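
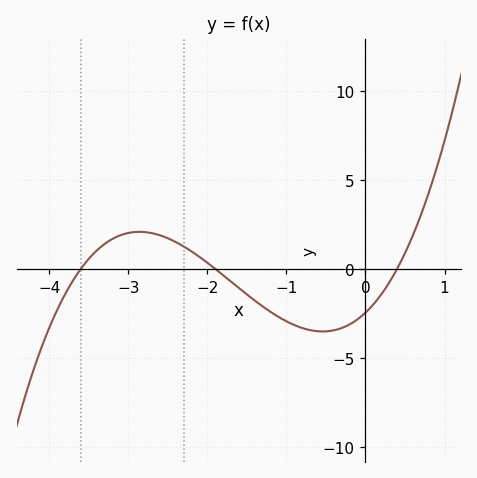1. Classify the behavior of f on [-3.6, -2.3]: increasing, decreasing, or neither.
neither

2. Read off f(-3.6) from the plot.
0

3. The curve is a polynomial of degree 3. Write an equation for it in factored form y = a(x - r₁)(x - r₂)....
y = 0.9(x + 3.6)(x + 1.9)(x - 0.4)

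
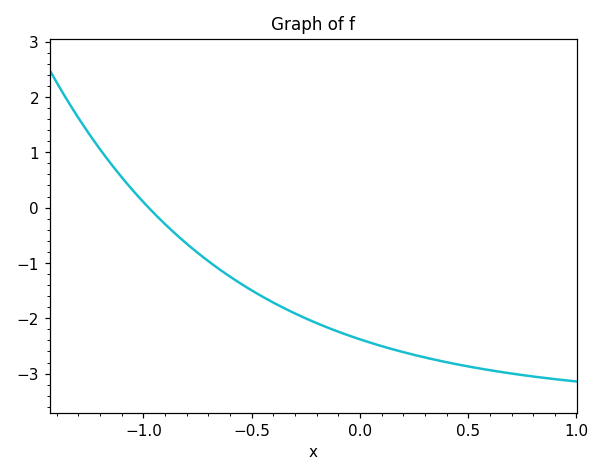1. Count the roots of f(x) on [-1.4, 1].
1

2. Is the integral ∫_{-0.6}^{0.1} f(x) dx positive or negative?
negative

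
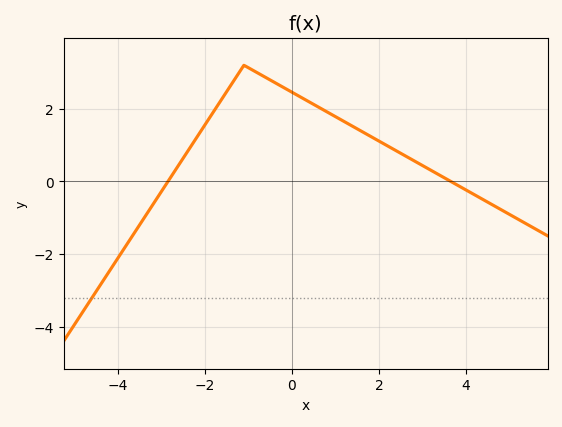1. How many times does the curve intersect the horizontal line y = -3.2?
1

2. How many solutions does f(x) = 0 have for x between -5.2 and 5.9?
2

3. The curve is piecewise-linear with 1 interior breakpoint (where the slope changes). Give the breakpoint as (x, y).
(-1.1, 3.2)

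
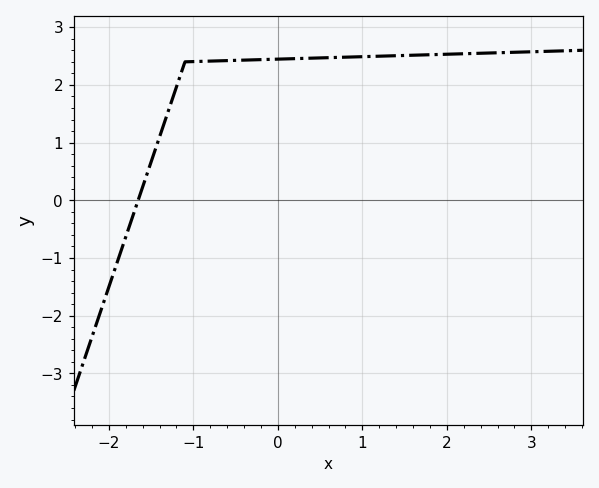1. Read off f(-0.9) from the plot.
2.4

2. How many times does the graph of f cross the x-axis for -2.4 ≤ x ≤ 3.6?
1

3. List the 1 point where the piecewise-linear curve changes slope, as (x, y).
(-1.1, 2.4)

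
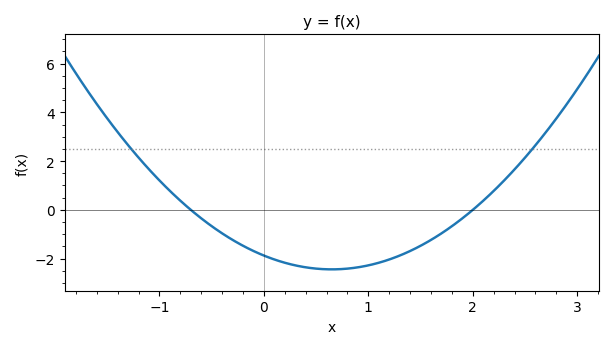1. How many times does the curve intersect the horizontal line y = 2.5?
2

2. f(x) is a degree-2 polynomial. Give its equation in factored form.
y = 1.34(x + 0.7)(x - 2)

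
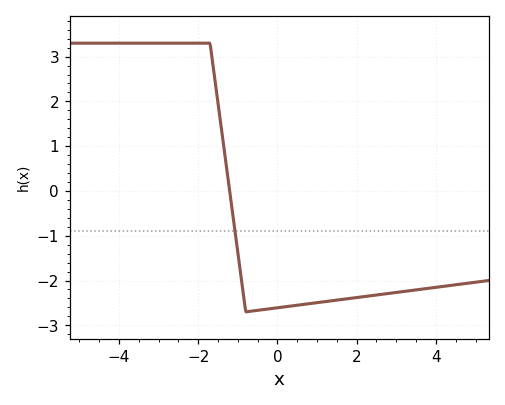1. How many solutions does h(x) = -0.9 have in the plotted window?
1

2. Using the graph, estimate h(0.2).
-2.59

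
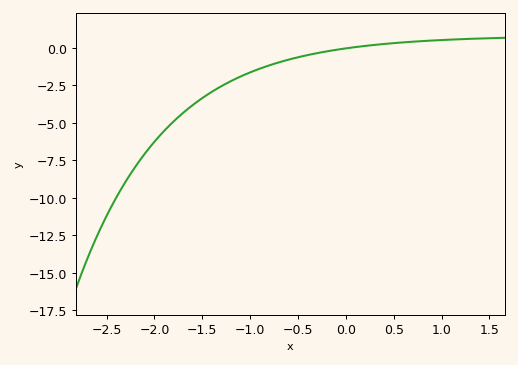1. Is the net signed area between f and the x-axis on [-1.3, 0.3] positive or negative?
negative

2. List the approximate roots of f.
0.034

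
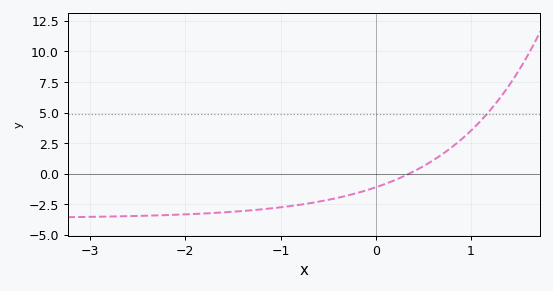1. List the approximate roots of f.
0.352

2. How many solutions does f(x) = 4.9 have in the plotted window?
1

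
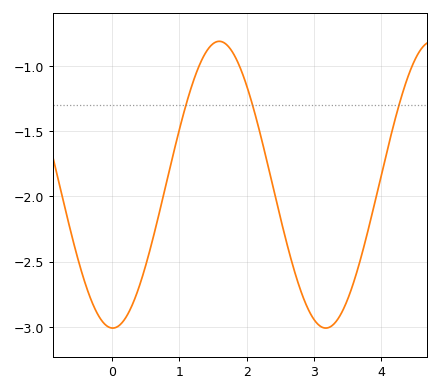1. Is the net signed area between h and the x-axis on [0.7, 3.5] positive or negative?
negative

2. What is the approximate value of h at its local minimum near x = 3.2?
-3.01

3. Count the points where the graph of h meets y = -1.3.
3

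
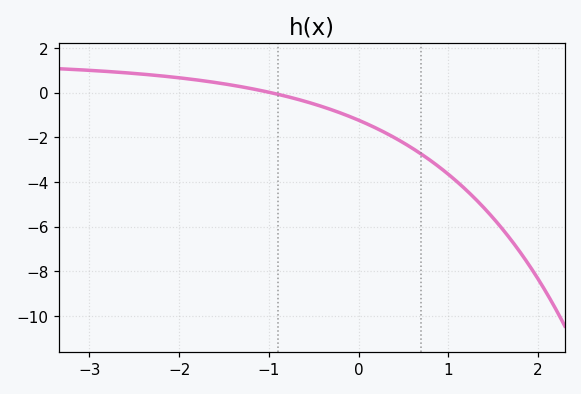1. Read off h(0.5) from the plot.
-2.2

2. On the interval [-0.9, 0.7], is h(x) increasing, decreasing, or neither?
decreasing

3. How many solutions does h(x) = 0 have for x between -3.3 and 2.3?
1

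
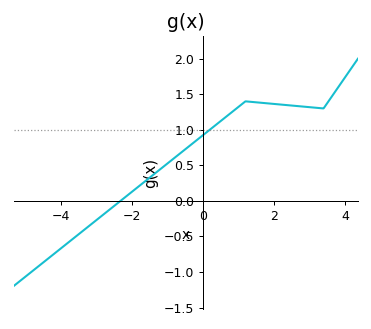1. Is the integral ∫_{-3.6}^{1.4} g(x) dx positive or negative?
positive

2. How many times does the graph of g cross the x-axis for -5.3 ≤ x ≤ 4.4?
1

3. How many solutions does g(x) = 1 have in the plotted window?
1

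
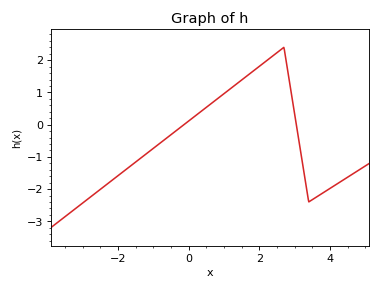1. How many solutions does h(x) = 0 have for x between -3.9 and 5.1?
2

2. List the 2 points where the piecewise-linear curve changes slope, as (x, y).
(2.7, 2.4); (3.4, -2.4)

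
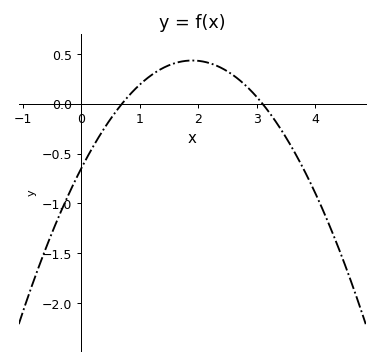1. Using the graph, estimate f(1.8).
0.45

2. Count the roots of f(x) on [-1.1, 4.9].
2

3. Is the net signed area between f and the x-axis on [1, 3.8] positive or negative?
positive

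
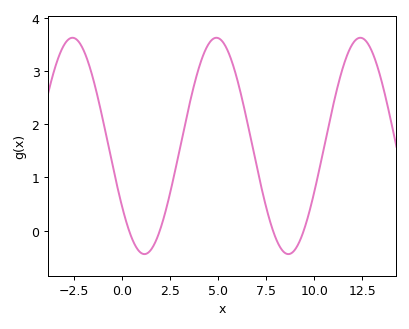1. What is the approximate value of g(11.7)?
3.28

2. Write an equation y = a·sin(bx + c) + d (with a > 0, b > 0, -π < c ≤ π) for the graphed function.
y = 2.03sin(0.84x - 2.56) + 1.59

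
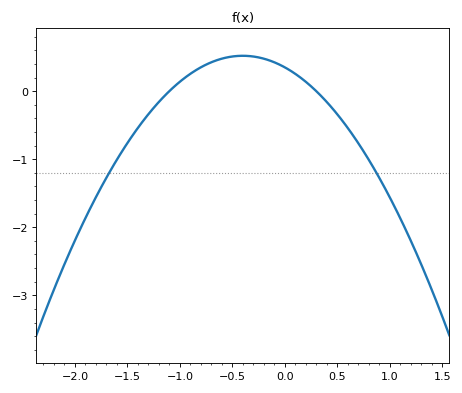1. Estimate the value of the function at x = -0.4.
0.519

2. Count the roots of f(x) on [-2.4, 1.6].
2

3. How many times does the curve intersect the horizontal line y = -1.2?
2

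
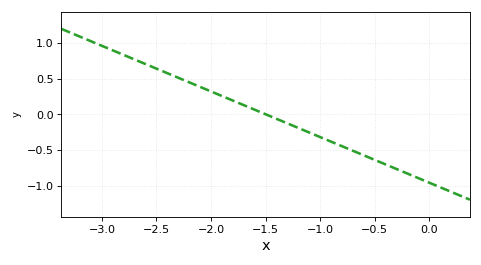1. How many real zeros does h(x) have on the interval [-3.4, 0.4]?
1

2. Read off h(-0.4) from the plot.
-0.7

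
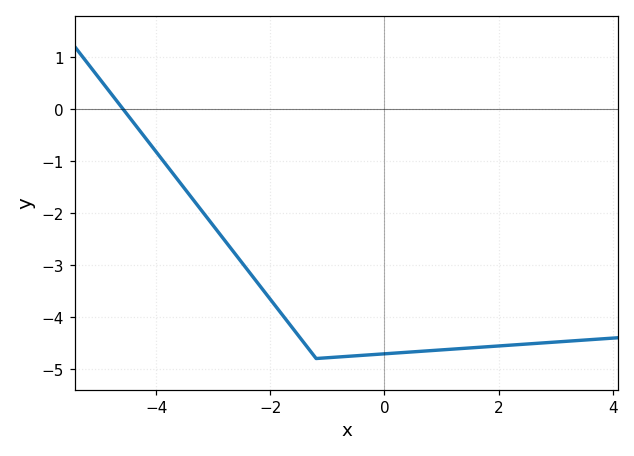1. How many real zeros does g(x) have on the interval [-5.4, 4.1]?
1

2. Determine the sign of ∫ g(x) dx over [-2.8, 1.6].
negative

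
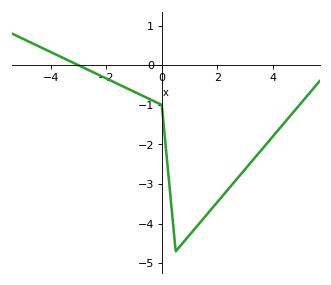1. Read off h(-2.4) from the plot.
-0.2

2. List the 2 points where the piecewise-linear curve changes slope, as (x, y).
(0, -1); (0.5, -4.7)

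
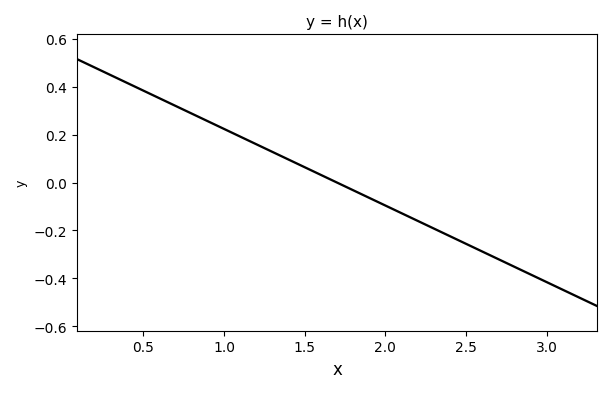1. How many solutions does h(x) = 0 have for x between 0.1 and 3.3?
1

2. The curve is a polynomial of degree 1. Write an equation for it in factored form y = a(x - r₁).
y = -0.32(x - 1.7)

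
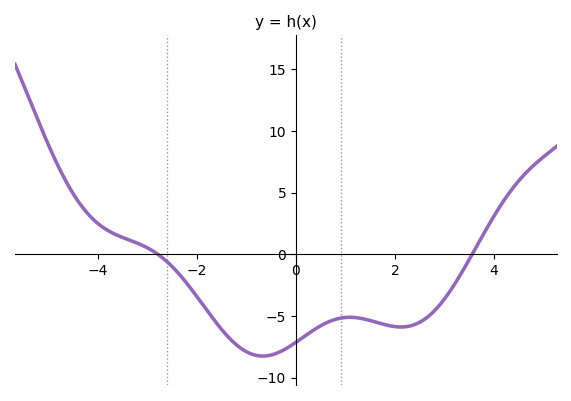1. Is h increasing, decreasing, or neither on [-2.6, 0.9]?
neither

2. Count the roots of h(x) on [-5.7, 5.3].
2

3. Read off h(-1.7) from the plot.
-5.09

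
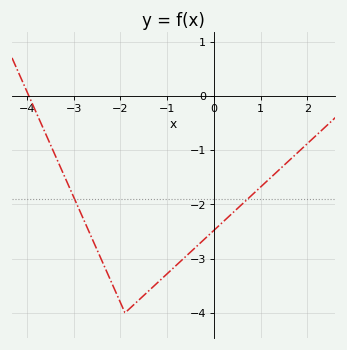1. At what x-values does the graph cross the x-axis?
-4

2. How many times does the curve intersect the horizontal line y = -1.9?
2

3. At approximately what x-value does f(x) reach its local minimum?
-1.9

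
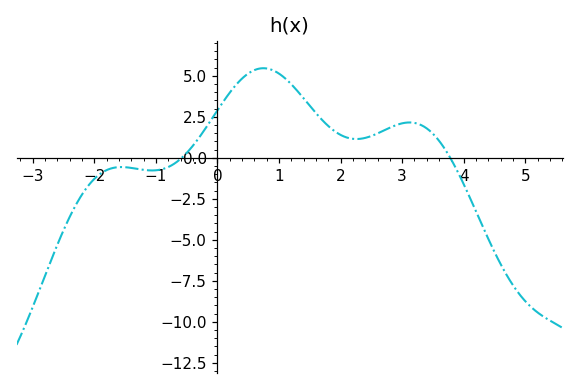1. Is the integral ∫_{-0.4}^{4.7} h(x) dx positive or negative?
positive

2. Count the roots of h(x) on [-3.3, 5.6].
2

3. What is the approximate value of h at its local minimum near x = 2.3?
1.15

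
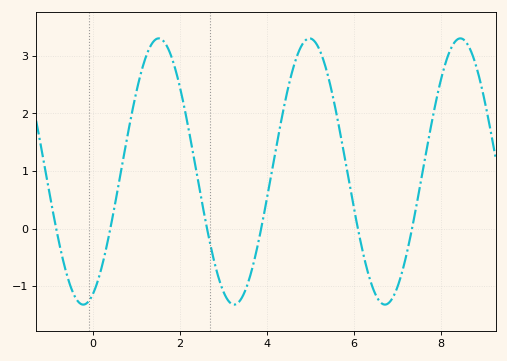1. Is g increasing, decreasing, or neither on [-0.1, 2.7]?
neither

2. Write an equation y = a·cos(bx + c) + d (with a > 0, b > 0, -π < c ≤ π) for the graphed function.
y = 2.31cos(1.8x - 2.7) + 0.99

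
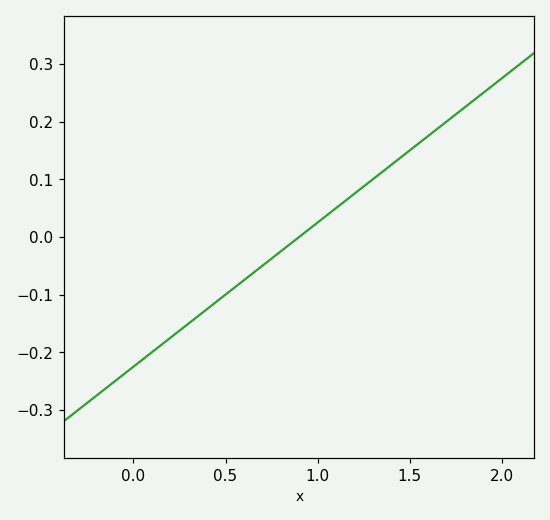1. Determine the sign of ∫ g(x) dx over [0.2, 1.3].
negative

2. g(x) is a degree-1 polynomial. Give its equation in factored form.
y = 0.25(x - 0.9)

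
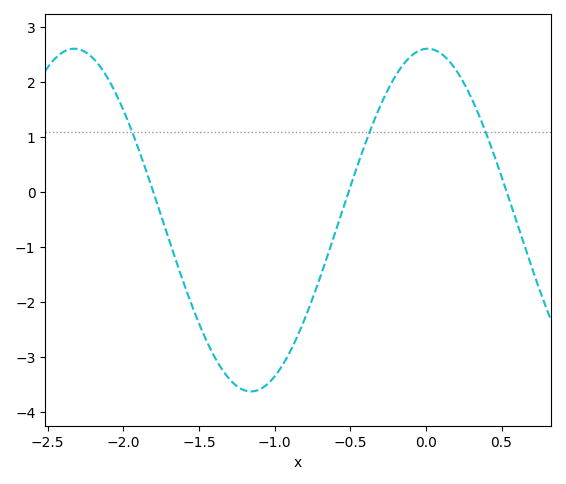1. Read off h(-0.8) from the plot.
-2.3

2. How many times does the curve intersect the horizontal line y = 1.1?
3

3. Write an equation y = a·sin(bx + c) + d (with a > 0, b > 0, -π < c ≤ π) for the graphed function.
y = 3.12sin(2.69x + 1.54) - 0.51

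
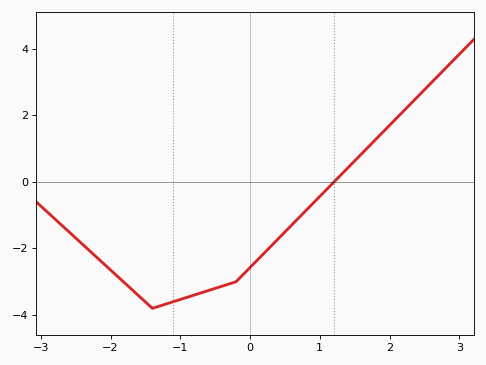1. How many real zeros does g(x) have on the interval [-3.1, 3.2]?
1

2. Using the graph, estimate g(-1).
-3.6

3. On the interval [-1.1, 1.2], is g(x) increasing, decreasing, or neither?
increasing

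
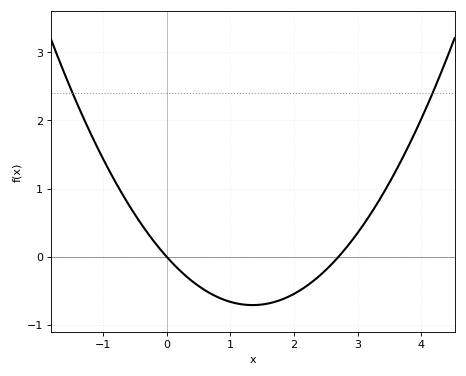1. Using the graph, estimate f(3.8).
1.6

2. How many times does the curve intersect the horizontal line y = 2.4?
2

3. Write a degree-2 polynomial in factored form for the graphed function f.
y = 0.39(x - 0)(x - 2.7)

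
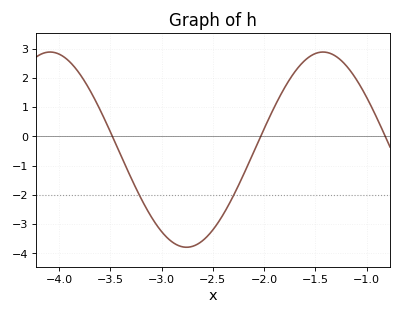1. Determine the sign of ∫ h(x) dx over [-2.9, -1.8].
negative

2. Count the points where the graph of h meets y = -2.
2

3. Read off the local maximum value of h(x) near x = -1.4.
2.89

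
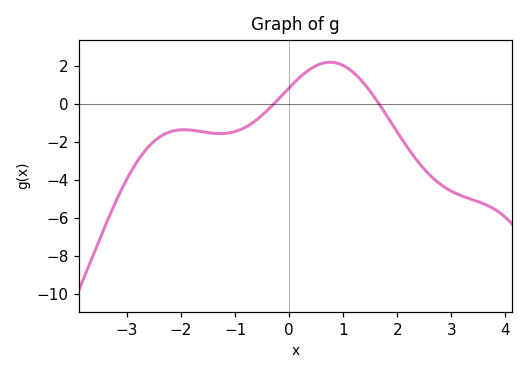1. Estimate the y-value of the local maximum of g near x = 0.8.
2.2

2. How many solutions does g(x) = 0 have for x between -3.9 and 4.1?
2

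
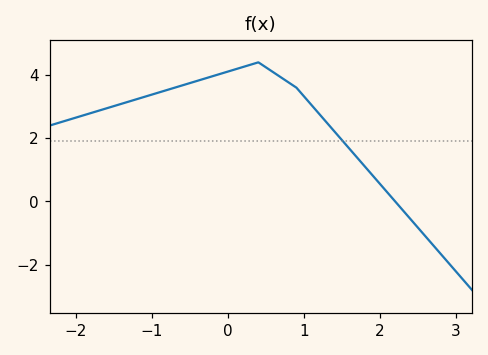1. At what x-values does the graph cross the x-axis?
2.2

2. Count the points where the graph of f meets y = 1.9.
1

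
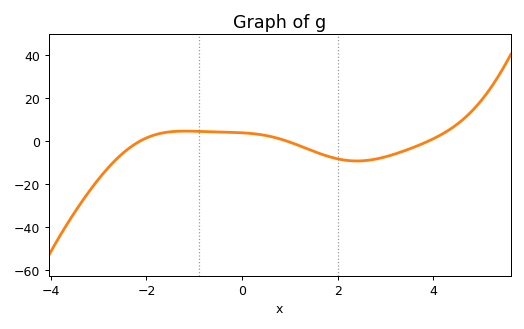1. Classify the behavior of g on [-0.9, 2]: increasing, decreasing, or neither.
decreasing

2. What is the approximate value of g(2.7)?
-8.8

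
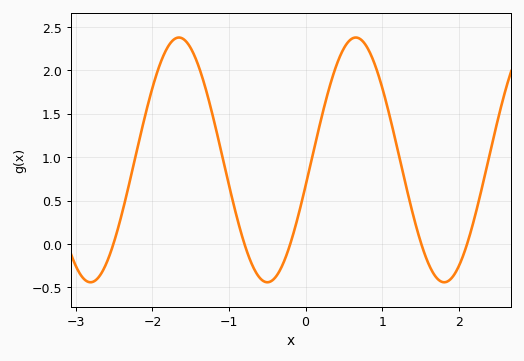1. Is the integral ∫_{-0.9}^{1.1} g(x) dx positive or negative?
positive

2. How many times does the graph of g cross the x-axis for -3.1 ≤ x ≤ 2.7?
5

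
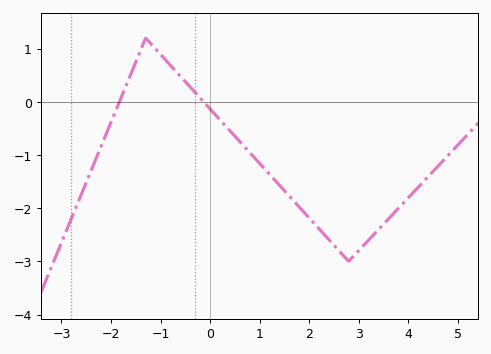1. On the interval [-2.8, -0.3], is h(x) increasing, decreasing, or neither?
neither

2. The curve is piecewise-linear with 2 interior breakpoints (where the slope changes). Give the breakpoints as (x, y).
(-1.3, 1.2); (2.8, -3)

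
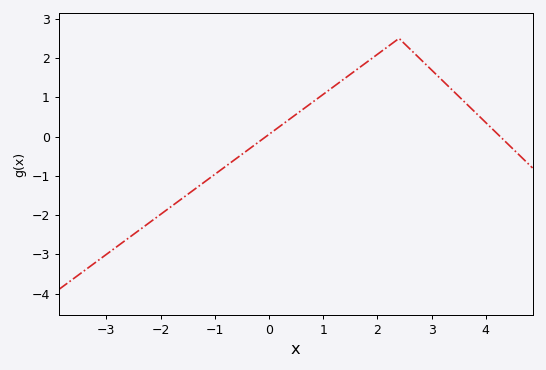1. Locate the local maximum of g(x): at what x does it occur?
2.4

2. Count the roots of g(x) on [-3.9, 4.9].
2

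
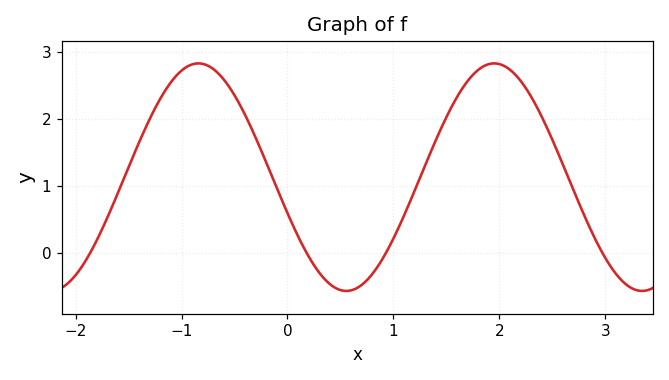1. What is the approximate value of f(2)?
2.8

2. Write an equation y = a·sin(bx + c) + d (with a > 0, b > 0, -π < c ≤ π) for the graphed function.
y = 1.7sin(2.2x - 2.8) + 1.13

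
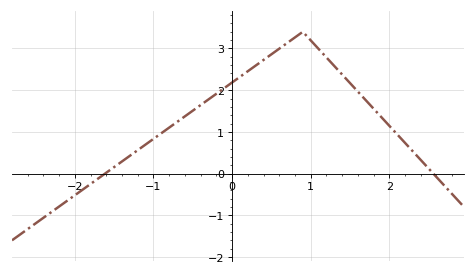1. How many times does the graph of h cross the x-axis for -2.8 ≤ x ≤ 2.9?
2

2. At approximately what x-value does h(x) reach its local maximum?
0.9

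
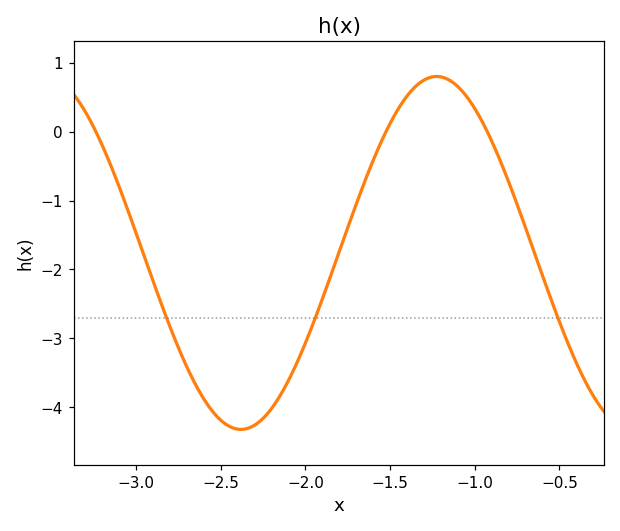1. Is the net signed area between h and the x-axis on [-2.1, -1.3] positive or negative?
negative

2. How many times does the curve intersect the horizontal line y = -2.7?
3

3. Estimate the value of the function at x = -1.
0.335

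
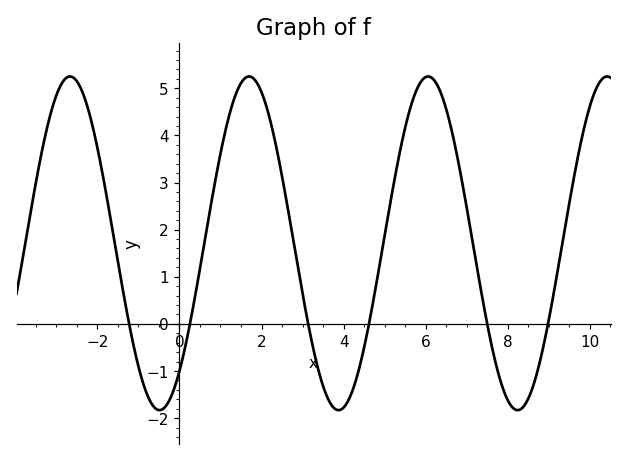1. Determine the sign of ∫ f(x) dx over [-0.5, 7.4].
positive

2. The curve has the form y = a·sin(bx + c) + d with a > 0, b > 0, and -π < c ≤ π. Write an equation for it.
y = 3.54sin(1.44x - 0.872) + 1.71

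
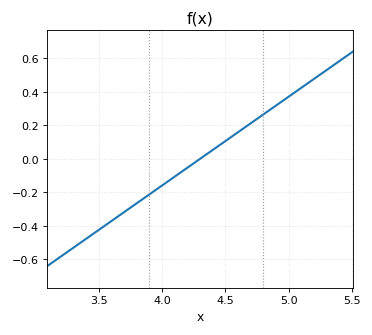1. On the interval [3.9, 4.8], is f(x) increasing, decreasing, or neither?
increasing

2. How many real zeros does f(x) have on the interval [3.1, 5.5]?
1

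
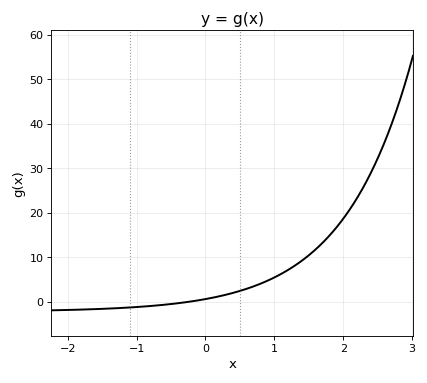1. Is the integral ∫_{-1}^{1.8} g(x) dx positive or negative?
positive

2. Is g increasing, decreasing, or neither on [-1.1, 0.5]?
increasing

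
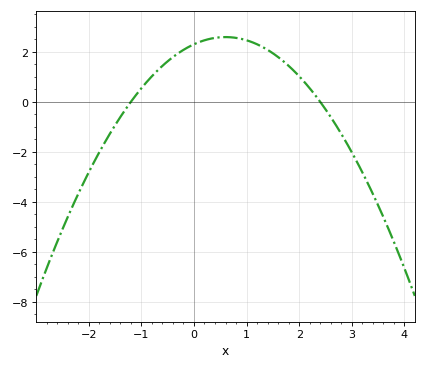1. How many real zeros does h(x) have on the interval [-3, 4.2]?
2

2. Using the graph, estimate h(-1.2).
0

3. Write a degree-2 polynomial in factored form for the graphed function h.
y = -0.8(x + 1.2)(x - 2.4)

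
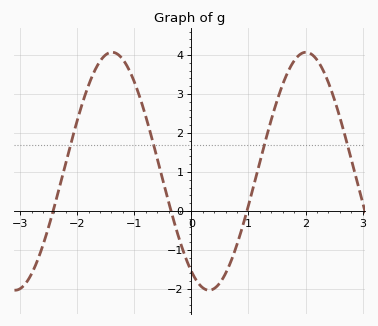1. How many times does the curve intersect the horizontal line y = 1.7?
4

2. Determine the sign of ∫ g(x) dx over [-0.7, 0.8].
negative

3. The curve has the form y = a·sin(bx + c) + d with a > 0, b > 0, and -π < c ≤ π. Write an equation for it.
y = 3.05sin(1.85x - 2.14) + 1.02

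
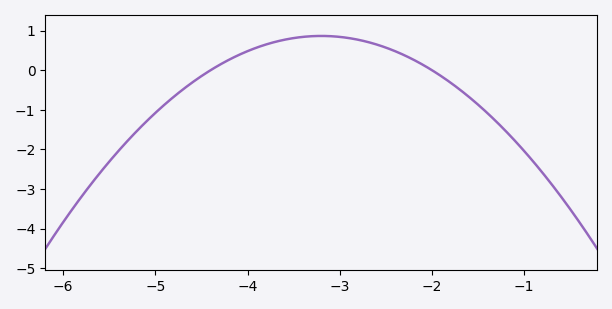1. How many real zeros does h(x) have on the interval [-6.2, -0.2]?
2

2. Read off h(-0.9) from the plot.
-2.31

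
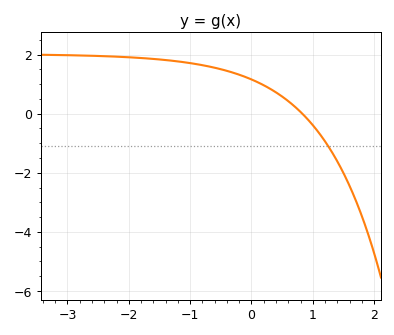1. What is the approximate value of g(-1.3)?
1.79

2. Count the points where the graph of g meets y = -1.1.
1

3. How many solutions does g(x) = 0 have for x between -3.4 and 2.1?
1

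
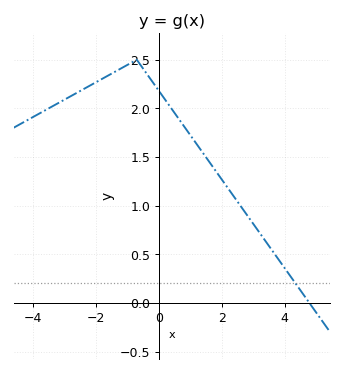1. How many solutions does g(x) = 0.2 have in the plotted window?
1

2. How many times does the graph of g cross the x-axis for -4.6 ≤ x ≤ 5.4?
1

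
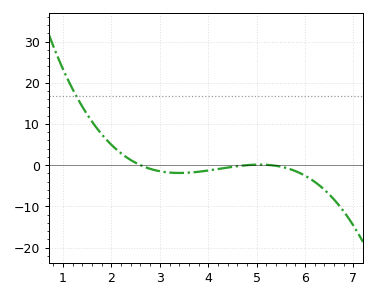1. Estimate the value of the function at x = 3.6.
-2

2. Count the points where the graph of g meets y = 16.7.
1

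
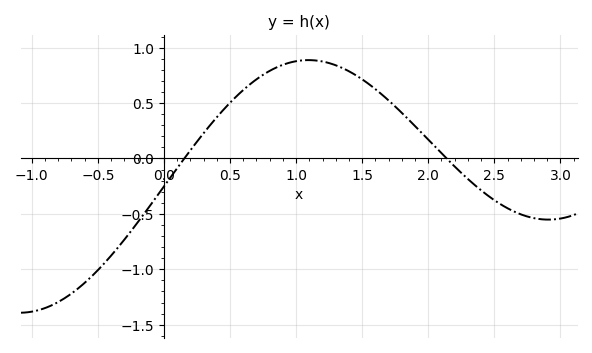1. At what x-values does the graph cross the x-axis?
0.154, 2.14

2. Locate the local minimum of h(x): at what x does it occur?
2.91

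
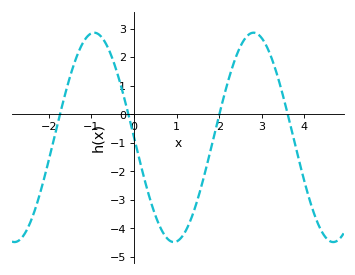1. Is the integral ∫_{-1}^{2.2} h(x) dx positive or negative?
negative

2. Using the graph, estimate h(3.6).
0.048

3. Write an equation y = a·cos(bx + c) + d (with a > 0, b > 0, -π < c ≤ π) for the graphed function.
y = 3.67cos(1.68x + 1.57) - 0.81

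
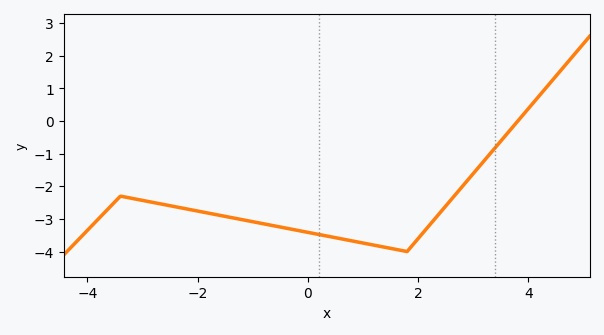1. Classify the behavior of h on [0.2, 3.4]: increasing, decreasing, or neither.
neither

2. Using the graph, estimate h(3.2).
-1.21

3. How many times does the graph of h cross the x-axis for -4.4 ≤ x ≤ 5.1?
1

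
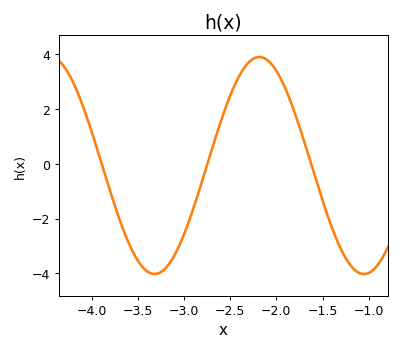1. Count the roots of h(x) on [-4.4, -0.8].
3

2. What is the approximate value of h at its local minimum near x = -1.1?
-4.03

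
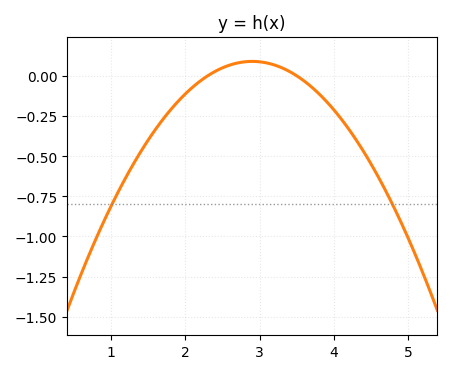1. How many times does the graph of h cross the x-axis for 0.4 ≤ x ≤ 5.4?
2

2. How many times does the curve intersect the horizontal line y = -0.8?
2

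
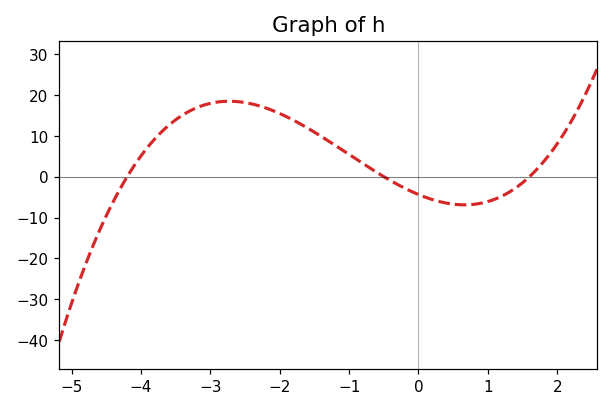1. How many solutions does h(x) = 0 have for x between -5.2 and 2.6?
3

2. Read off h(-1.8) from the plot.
14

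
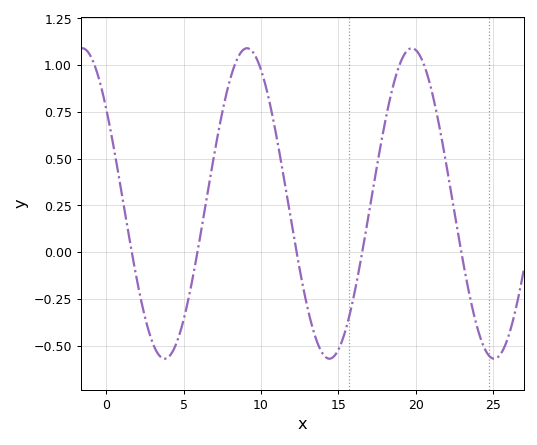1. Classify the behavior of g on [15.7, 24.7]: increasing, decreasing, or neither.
neither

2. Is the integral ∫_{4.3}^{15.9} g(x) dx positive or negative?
positive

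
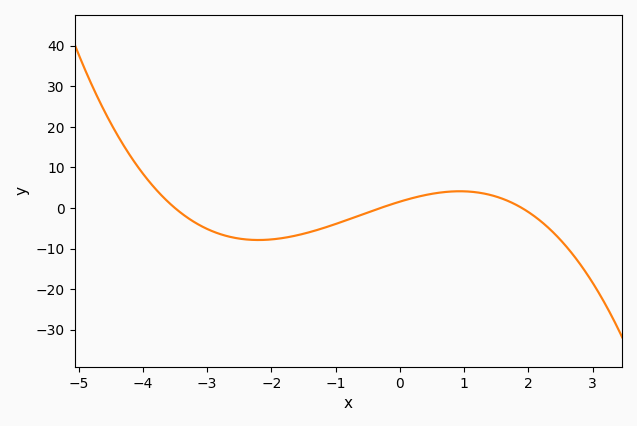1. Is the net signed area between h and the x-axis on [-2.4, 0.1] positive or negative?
negative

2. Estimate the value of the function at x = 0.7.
4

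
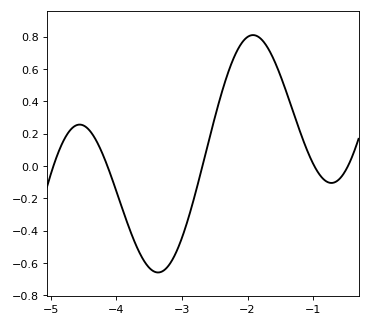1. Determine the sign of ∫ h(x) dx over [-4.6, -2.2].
negative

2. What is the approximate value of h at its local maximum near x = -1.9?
0.811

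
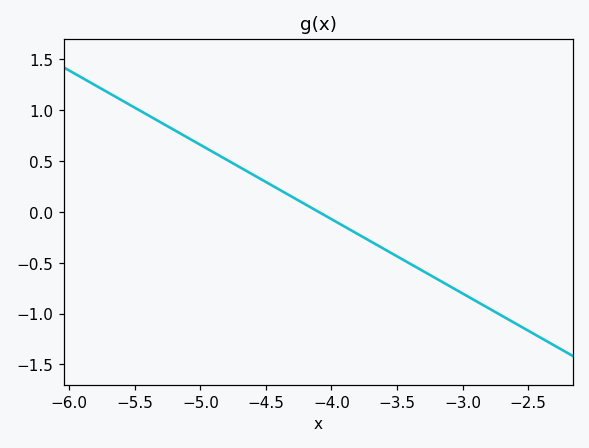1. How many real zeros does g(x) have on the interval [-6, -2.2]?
1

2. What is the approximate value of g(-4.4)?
0.219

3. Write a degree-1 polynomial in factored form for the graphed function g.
y = -0.73(x + 4.1)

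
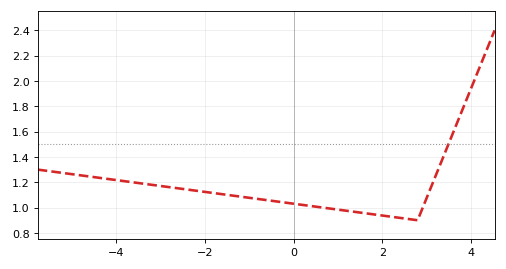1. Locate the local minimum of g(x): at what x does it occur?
2.8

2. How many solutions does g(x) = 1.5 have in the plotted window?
1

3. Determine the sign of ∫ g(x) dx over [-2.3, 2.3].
positive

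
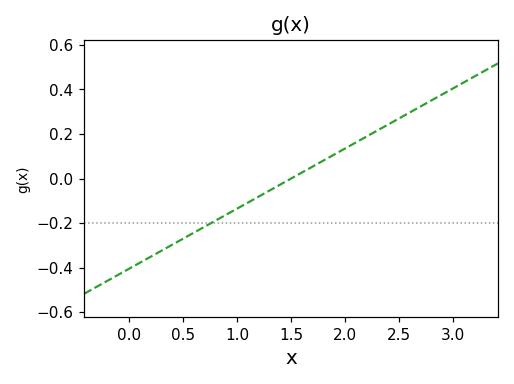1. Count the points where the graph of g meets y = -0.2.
1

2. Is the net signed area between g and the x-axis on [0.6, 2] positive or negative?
negative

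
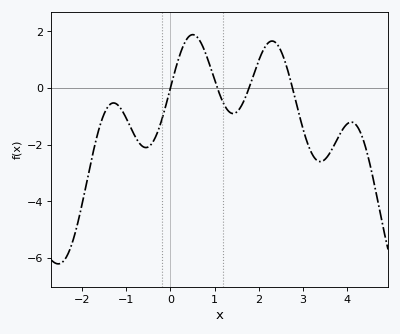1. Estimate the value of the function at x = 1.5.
-0.8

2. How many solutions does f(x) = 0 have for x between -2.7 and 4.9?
4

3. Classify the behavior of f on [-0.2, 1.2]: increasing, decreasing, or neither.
neither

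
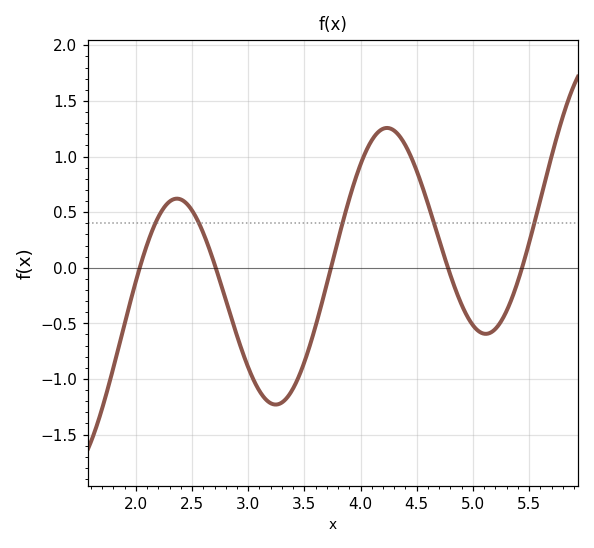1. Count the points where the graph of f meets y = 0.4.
5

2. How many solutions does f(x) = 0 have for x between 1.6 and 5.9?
5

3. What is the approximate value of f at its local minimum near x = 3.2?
-1.25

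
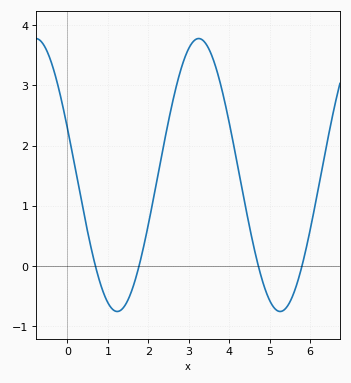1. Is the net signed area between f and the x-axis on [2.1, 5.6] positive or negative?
positive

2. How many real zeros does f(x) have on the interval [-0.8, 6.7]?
4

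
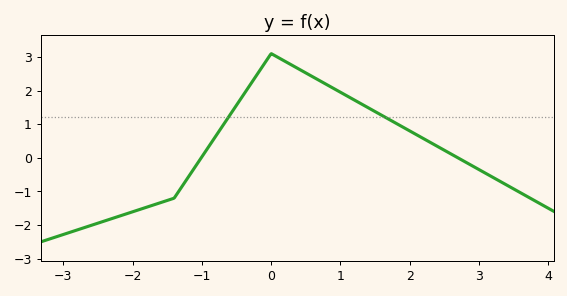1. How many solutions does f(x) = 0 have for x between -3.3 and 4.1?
2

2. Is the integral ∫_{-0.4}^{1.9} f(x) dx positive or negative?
positive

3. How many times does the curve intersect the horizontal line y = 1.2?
2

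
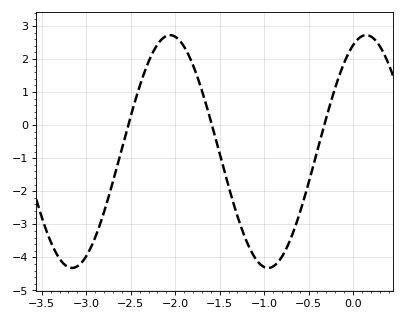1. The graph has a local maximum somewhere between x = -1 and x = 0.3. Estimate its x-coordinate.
0.1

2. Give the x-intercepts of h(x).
-2.5, -1.6, -0.3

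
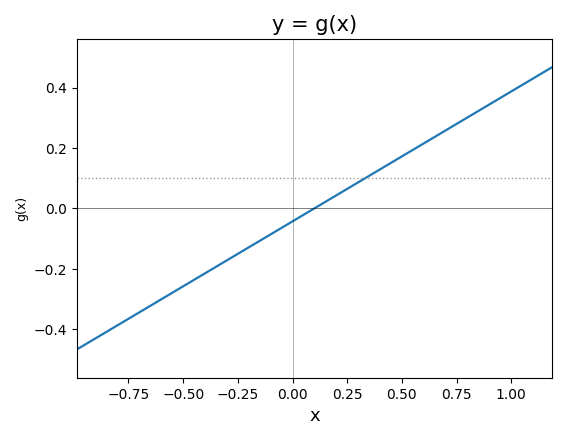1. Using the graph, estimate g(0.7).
0.26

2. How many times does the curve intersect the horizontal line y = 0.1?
1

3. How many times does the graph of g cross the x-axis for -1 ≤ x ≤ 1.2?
1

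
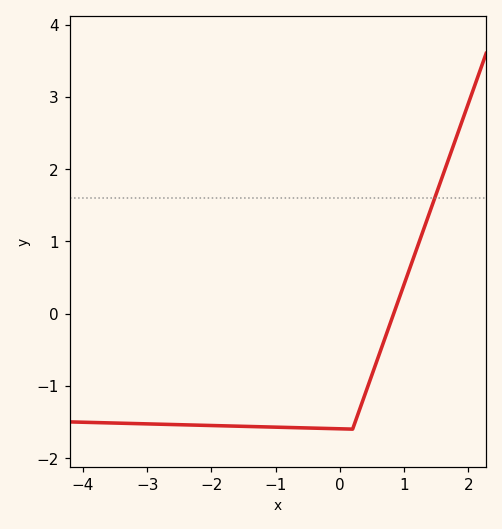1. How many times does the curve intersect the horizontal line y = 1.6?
1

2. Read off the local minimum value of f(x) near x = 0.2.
-1.6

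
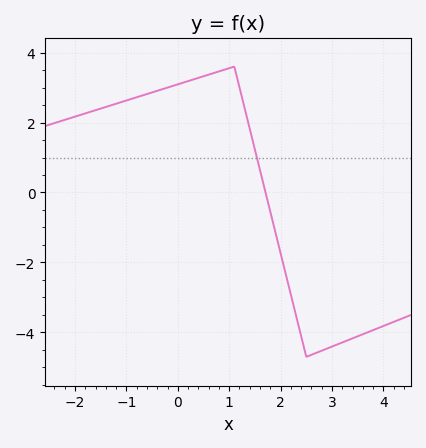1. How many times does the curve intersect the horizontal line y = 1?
1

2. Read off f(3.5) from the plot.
-4.2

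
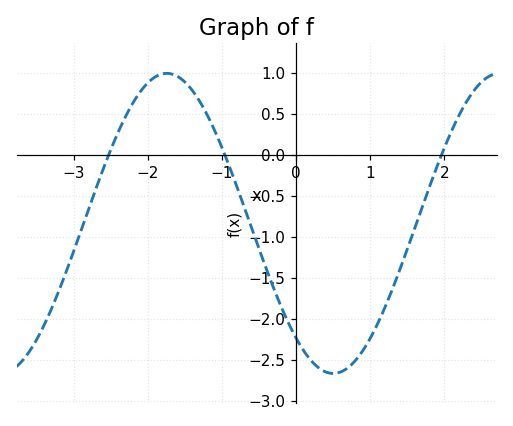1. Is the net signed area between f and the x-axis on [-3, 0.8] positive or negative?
negative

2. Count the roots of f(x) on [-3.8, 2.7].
3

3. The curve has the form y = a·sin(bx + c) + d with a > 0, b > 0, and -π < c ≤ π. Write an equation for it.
y = 1.83sin(1.4x - 2.3) - 0.84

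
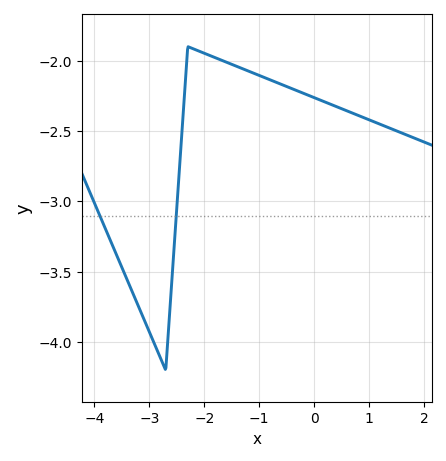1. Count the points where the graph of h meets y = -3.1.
2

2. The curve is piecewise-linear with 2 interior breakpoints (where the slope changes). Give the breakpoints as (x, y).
(-2.7, -4.2); (-2.3, -1.9)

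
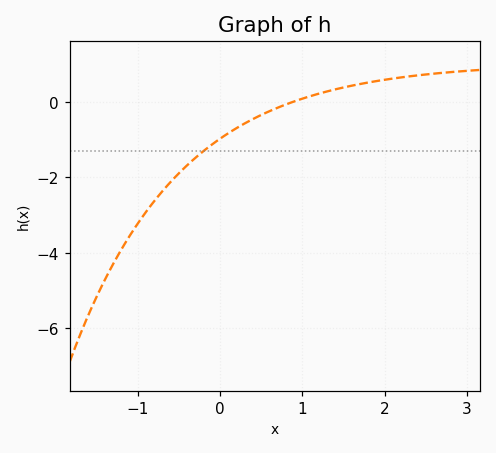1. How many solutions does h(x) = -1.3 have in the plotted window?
1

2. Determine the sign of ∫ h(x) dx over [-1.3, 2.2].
negative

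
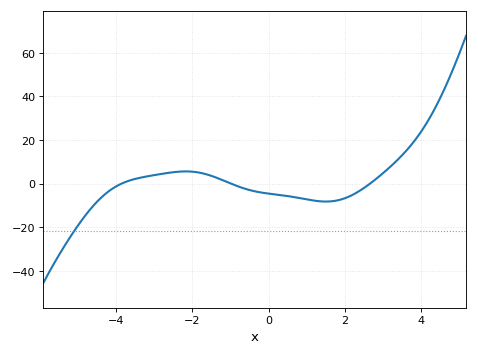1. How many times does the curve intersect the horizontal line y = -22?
1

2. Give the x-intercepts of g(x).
-3.8, -1, 2.6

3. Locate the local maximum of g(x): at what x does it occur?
-2.2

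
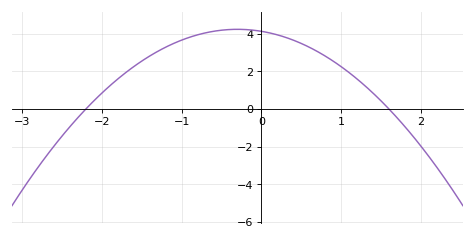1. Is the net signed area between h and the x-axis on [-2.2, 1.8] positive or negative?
positive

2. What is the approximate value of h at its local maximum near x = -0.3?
4.2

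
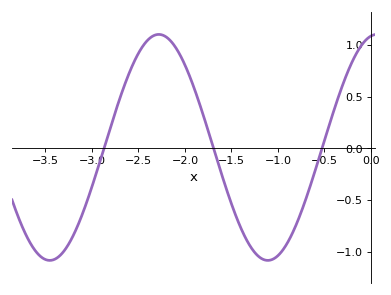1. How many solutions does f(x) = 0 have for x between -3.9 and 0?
3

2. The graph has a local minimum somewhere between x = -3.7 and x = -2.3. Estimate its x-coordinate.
-3.45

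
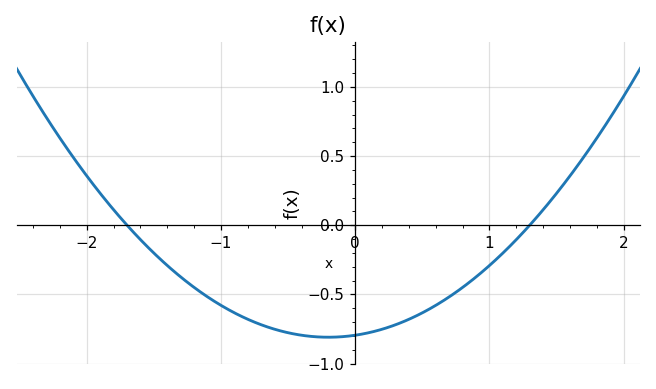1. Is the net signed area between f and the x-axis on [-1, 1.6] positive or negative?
negative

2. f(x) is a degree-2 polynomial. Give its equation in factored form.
y = 0.36(x + 1.7)(x - 1.3)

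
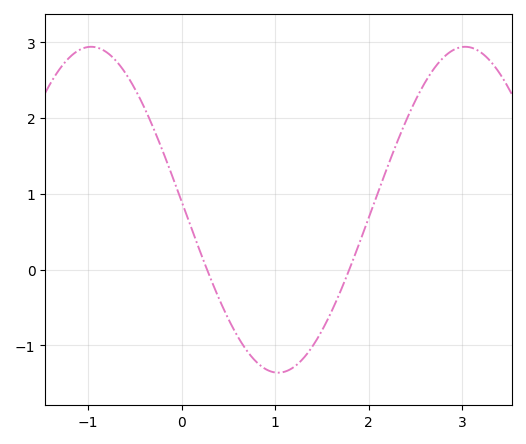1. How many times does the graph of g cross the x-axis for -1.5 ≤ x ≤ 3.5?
2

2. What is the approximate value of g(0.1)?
0.56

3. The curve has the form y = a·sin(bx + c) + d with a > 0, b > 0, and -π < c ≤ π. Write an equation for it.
y = 2.15sin(1.57x + 3.09) + 0.79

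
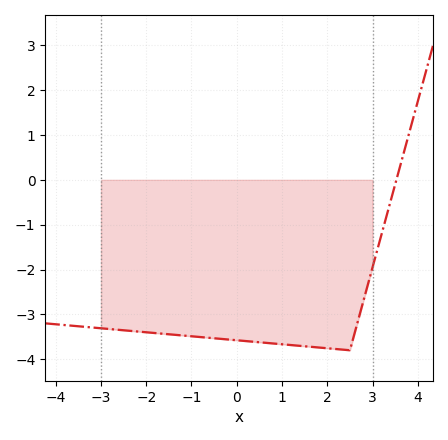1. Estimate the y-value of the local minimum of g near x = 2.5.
-3.8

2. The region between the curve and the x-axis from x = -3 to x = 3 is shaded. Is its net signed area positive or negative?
negative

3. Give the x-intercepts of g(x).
3.53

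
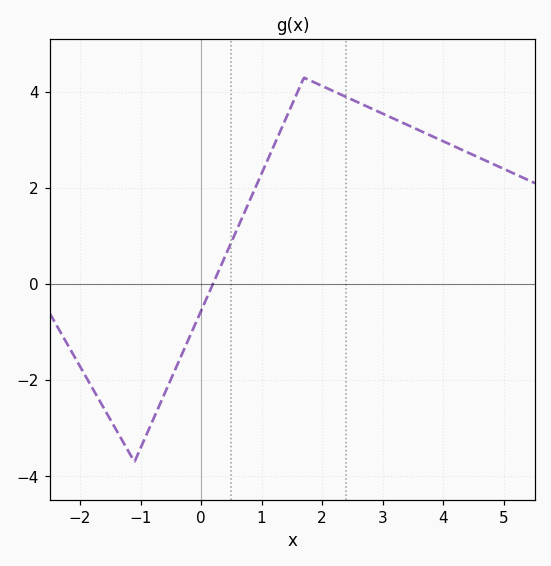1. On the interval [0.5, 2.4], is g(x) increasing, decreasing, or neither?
neither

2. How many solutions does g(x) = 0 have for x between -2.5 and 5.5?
1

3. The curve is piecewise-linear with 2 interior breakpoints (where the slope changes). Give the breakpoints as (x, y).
(-1.1, -3.7); (1.7, 4.3)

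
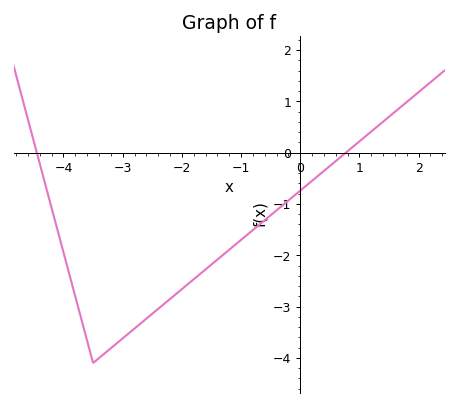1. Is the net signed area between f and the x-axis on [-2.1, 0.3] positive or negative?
negative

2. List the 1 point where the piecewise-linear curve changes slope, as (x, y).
(-3.5, -4.1)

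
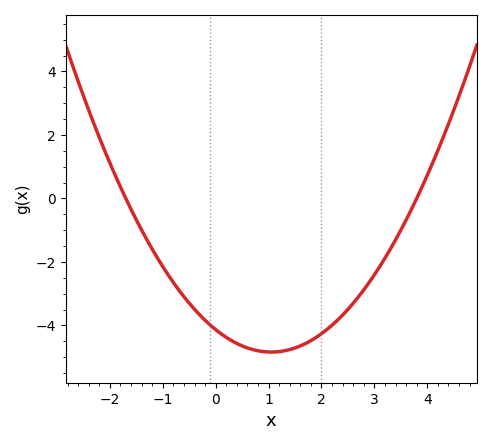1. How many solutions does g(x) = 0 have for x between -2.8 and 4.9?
2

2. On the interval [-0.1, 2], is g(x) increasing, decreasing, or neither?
neither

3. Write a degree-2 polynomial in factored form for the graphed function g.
y = 0.64(x + 1.7)(x - 3.8)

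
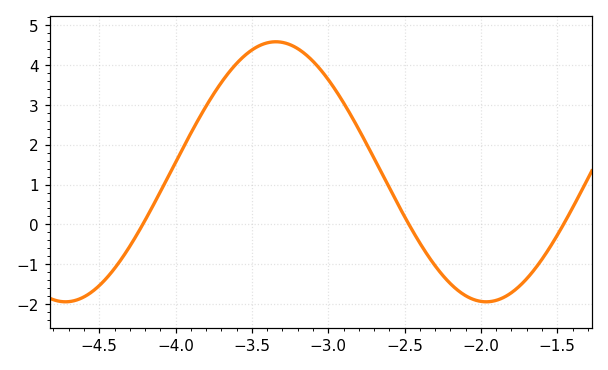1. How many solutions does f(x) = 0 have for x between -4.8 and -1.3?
3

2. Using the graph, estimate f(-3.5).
4.37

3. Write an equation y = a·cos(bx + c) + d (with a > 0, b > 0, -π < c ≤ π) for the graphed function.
y = 3.26cos(2.28x + 1.34) + 1.32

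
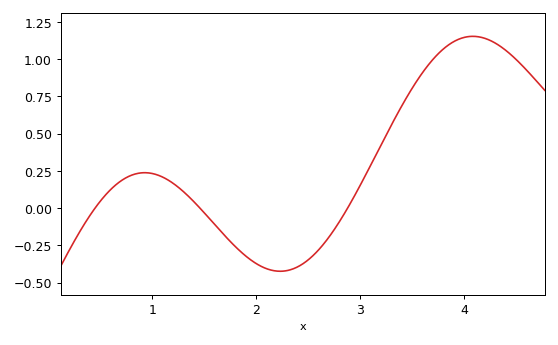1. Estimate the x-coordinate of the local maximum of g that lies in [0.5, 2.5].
0.9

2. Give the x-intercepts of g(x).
0.4, 1.5, 2.9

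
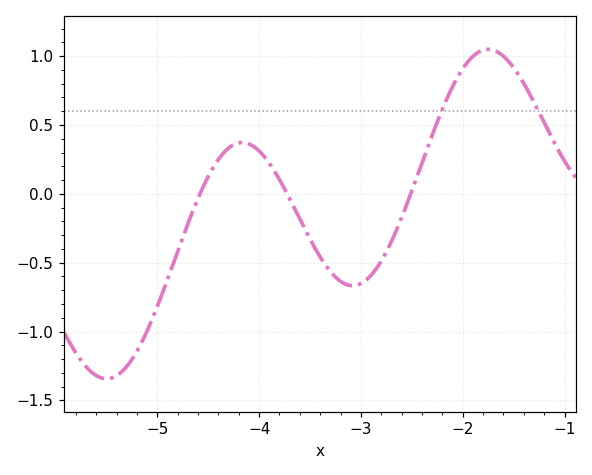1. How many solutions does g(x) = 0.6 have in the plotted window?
2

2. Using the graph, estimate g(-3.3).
-0.55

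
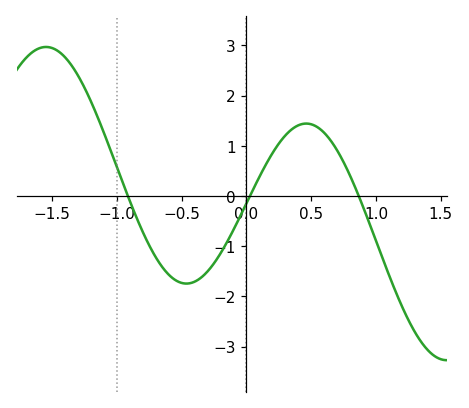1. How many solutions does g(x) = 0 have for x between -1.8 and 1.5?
3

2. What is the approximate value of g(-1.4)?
2.8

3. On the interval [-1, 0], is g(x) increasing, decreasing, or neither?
neither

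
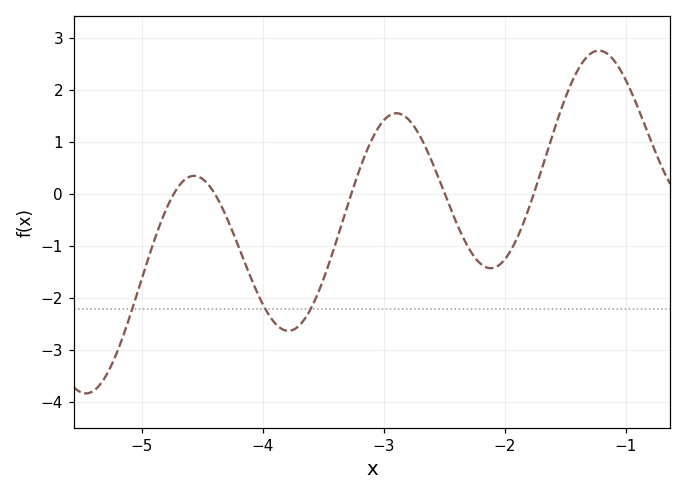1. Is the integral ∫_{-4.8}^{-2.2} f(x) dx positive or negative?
negative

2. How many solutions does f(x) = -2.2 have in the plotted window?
3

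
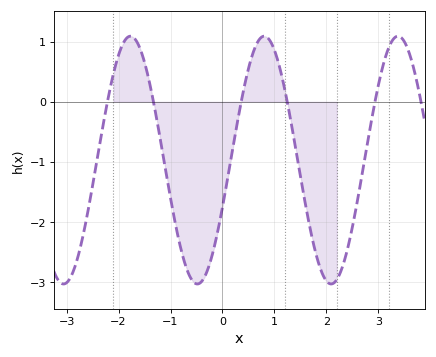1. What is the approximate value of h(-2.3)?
-0.4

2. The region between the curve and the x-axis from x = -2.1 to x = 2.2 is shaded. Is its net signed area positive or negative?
negative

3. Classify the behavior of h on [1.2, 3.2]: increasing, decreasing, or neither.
neither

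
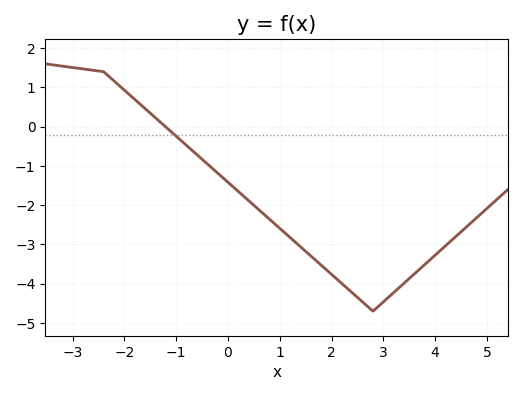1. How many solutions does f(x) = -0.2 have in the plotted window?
1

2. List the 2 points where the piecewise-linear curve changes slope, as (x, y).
(-2.4, 1.4); (2.8, -4.7)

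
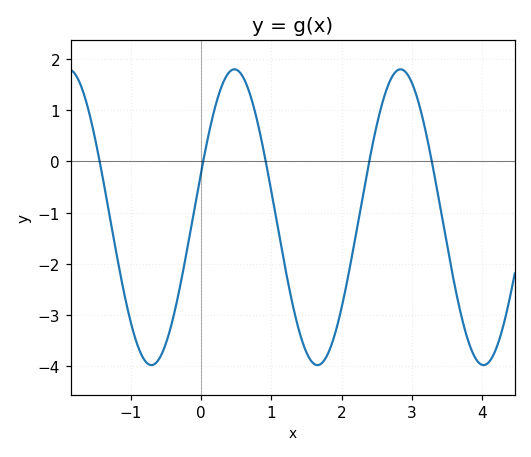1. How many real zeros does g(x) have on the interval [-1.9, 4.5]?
5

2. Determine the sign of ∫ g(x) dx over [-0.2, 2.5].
negative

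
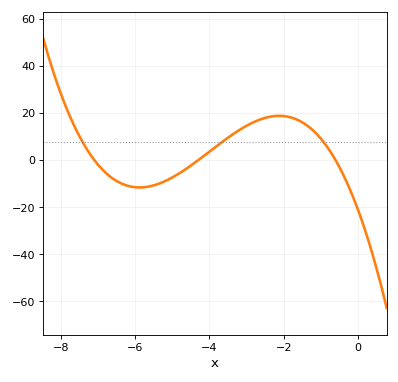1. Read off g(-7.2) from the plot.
2.18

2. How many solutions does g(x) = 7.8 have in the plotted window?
3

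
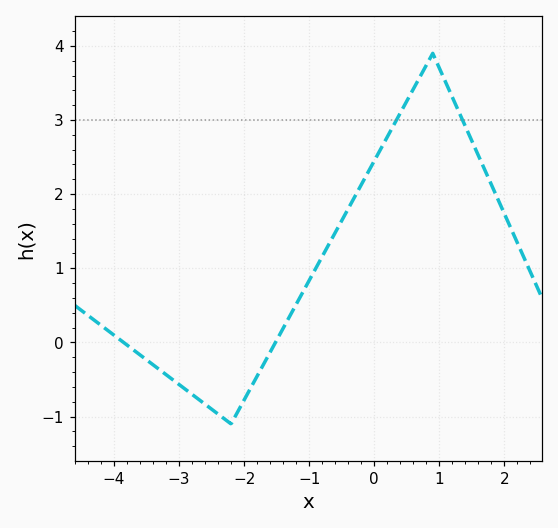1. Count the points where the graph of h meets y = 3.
2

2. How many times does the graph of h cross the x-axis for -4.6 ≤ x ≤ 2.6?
2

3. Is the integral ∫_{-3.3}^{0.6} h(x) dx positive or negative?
positive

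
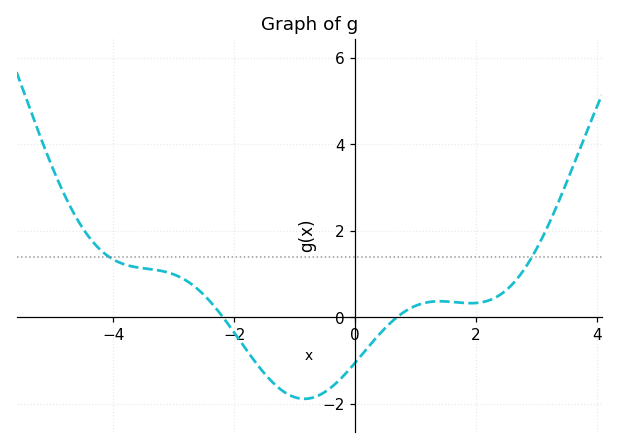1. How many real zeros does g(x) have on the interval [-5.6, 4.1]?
2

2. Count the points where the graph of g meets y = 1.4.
2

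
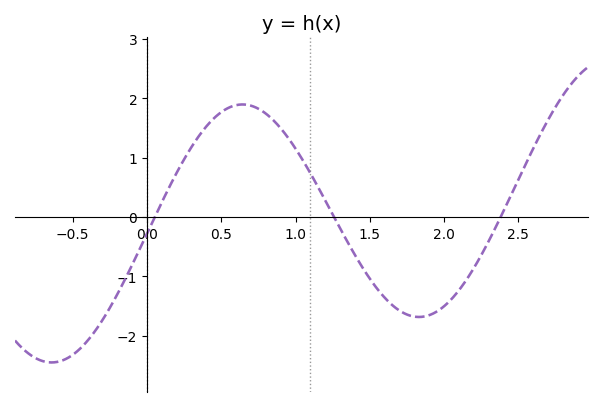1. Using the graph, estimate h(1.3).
-0.192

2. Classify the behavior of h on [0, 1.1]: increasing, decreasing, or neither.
neither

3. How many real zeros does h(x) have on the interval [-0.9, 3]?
3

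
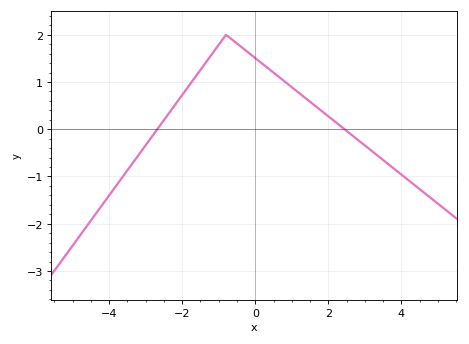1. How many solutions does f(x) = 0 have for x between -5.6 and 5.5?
2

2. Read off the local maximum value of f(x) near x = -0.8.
2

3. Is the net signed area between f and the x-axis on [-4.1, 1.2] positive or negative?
positive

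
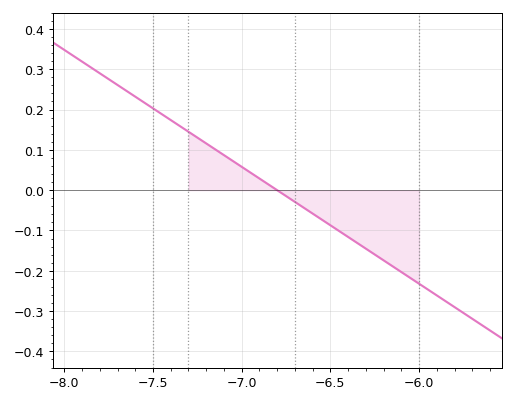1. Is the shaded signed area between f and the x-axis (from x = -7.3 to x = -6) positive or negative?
negative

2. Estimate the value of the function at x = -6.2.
-0.174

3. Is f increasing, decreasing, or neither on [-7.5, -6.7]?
decreasing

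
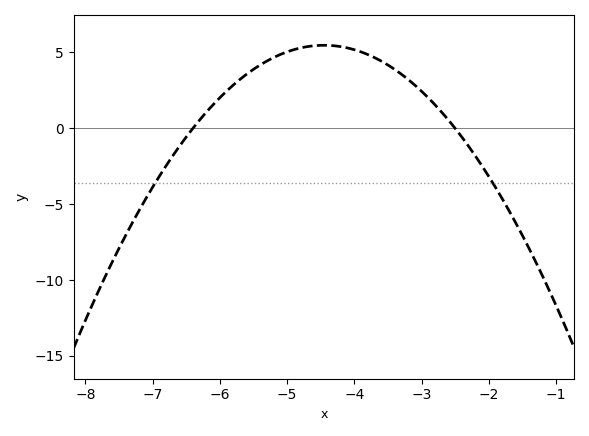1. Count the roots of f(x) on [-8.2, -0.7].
2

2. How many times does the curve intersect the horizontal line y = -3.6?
2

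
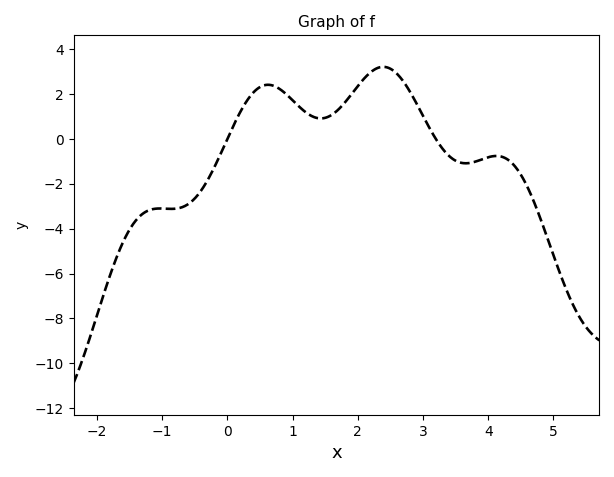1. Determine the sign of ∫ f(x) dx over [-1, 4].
positive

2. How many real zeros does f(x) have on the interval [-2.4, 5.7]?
2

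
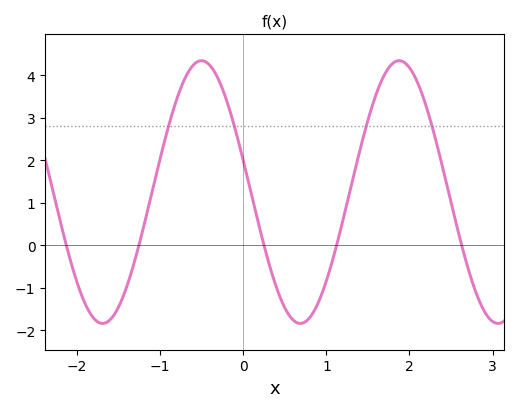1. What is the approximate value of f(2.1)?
3.8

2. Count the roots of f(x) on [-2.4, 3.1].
5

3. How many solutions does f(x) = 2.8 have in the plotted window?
4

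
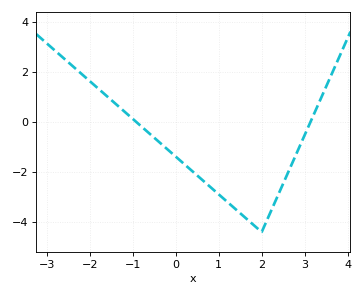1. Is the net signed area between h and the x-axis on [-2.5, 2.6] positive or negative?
negative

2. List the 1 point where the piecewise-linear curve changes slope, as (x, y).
(2, -4.4)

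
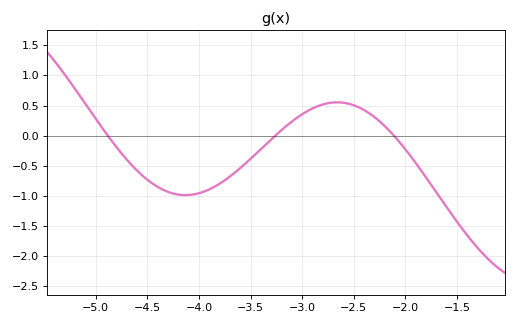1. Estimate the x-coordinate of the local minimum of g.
-4.1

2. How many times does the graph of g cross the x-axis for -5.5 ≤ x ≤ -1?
3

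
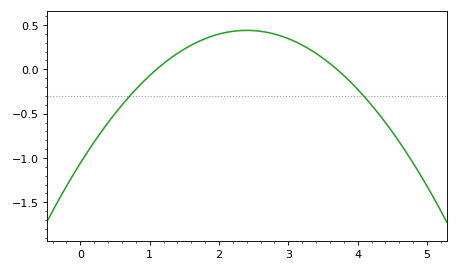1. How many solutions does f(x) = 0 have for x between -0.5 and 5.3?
2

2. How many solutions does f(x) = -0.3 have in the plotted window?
2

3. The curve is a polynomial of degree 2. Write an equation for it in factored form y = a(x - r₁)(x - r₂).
y = -0.26(x - 1.1)(x - 3.7)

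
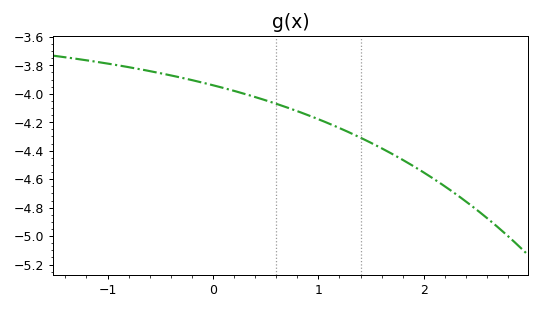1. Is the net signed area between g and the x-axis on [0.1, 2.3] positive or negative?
negative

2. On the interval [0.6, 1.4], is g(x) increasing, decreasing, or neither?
decreasing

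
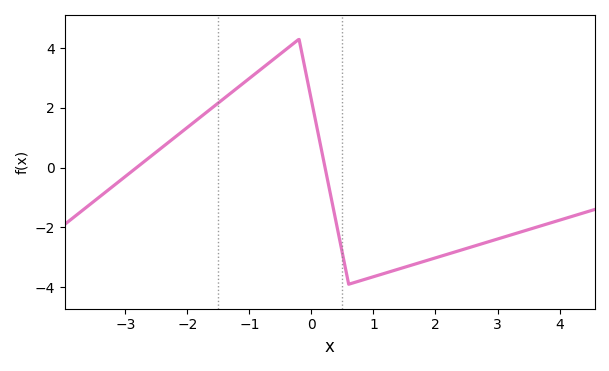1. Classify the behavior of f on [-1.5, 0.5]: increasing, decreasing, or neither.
neither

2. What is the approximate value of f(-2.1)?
1.18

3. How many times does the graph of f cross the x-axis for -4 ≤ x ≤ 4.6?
2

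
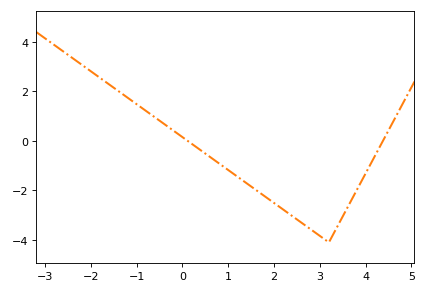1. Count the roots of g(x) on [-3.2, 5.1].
2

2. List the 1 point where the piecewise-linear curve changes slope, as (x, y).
(3.2, -4.1)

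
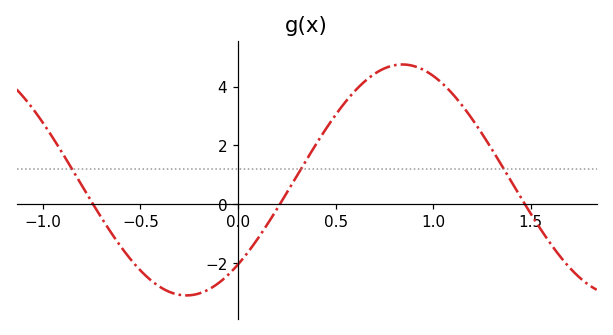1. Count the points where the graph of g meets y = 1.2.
3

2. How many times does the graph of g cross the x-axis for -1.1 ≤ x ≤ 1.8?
3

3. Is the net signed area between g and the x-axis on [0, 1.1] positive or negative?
positive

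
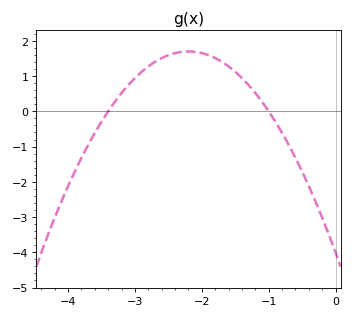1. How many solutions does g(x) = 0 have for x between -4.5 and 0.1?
2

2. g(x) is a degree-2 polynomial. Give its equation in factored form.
y = -1.18(x + 3.4)(x + 1)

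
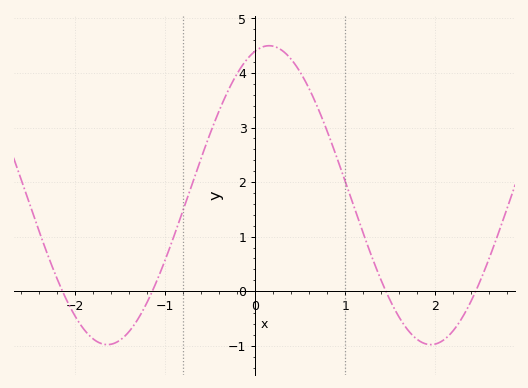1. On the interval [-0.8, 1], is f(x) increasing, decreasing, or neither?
neither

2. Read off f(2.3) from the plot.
-0.48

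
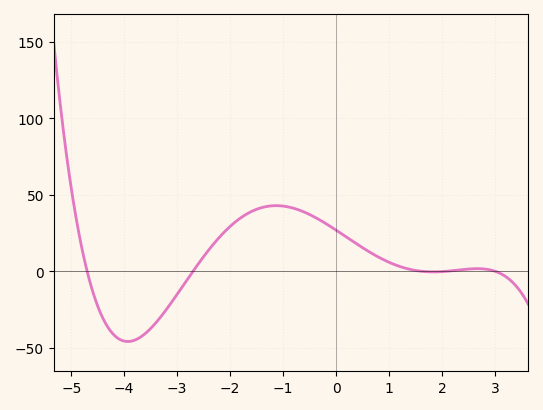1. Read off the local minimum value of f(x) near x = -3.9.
-46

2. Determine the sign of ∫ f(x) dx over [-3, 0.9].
positive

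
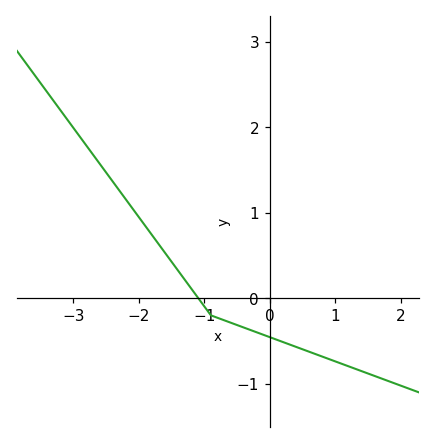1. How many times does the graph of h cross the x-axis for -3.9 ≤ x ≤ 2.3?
1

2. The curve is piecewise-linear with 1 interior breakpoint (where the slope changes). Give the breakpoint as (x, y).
(-0.9, -0.2)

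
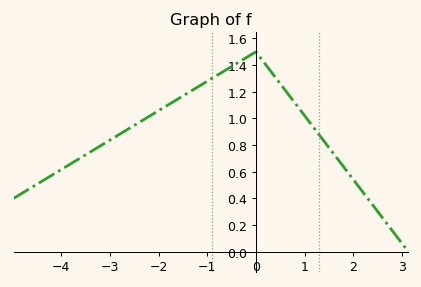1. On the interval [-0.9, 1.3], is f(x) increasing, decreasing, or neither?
neither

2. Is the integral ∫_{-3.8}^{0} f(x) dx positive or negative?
positive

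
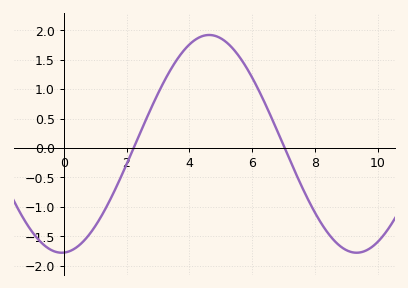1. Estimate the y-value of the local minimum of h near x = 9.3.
-1.8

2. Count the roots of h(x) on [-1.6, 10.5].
2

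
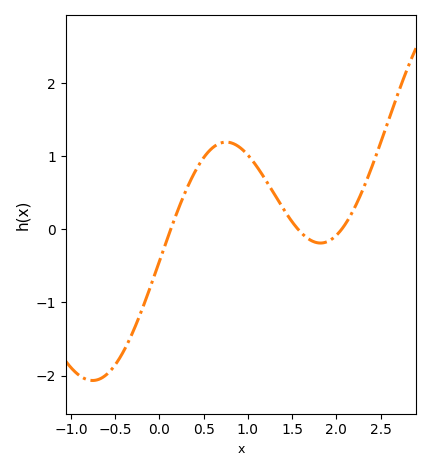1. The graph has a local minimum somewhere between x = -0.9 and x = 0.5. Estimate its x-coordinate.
-0.8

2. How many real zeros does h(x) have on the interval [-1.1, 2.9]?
3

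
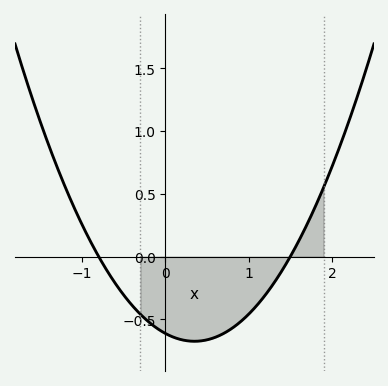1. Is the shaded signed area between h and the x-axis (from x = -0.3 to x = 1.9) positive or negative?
negative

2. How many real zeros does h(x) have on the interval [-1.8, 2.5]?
2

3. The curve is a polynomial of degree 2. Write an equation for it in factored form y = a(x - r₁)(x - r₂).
y = 0.51(x + 0.8)(x - 1.5)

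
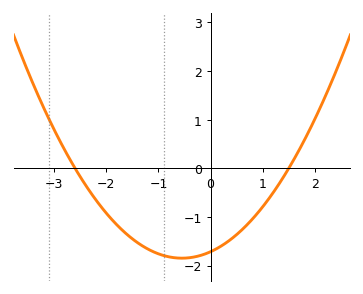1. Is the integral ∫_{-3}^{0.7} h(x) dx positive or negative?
negative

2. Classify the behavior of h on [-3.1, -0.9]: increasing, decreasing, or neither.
decreasing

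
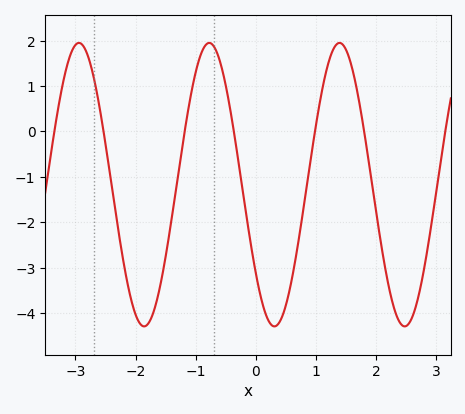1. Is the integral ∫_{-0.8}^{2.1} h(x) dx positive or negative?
negative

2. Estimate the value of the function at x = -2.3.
-2.07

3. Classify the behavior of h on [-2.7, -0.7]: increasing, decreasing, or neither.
neither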